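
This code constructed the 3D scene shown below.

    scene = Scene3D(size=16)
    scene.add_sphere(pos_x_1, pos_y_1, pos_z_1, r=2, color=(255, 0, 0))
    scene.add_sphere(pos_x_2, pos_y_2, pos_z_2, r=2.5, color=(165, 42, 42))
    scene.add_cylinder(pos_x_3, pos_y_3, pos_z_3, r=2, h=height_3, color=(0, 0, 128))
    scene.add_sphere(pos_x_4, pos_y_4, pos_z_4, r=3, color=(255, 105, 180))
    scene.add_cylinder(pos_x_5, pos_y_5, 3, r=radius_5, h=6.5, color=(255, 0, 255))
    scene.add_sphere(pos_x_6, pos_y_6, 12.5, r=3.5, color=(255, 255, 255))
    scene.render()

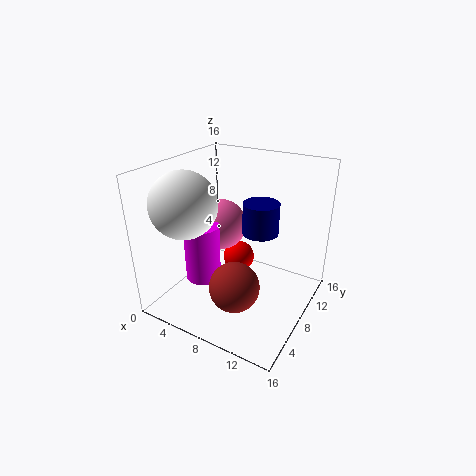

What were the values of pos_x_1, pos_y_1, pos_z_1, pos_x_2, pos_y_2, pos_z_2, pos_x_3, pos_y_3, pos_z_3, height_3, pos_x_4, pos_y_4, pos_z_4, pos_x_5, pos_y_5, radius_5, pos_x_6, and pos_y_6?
pos_x_1 = 5.5
pos_y_1 = 12.5
pos_z_1 = 2.5
pos_x_2 = 10.5
pos_y_2 = 3
pos_z_2 = 5.5
pos_x_3 = 10
pos_y_3 = 9.5
pos_z_3 = 8.5
height_3 = 3.5
pos_x_4 = 4.5
pos_y_4 = 10
pos_z_4 = 8
pos_x_5 = 4.5
pos_y_5 = 6
radius_5 = 2
pos_x_6 = 4
pos_y_6 = 4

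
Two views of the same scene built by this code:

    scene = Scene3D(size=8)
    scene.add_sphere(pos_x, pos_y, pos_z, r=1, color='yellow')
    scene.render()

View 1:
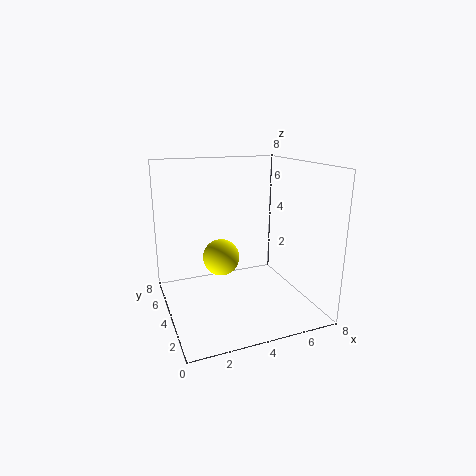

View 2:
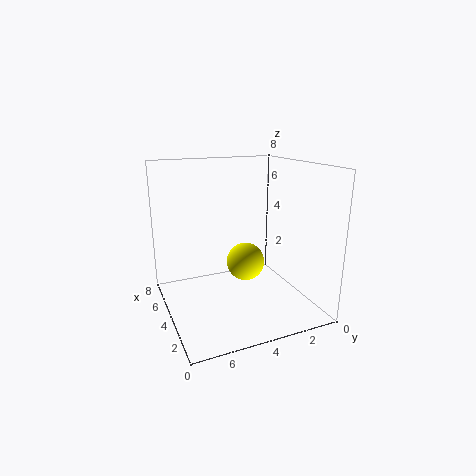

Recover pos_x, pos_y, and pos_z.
pos_x = 3; pos_y = 4; pos_z = 3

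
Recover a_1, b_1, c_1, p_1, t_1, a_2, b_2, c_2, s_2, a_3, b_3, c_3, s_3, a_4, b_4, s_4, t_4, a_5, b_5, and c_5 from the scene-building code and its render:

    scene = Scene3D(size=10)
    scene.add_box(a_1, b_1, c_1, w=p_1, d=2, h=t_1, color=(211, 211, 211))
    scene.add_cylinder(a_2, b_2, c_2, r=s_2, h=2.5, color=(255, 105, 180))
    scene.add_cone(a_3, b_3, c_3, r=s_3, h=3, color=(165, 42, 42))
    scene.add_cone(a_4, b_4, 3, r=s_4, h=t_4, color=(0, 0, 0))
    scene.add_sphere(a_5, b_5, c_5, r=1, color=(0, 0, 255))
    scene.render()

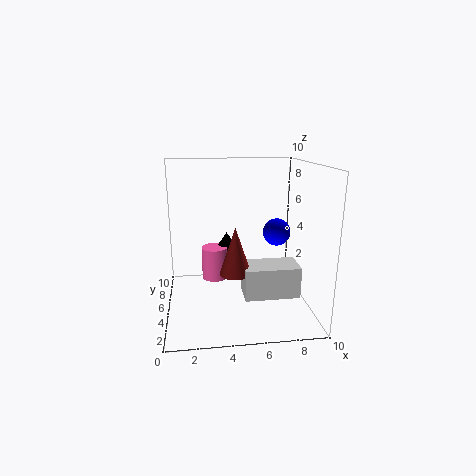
a_1 = 5
b_1 = 1.5
c_1 = 2
p_1 = 3.5
t_1 = 2
a_2 = 3.5
b_2 = 7.5
c_2 = 1
s_2 = 1
a_3 = 4.5
b_3 = 2.5
c_3 = 3.5
s_3 = 1
a_4 = 4.5
b_4 = 8
s_4 = 1
t_4 = 1.5
a_5 = 8
b_5 = 6
c_5 = 5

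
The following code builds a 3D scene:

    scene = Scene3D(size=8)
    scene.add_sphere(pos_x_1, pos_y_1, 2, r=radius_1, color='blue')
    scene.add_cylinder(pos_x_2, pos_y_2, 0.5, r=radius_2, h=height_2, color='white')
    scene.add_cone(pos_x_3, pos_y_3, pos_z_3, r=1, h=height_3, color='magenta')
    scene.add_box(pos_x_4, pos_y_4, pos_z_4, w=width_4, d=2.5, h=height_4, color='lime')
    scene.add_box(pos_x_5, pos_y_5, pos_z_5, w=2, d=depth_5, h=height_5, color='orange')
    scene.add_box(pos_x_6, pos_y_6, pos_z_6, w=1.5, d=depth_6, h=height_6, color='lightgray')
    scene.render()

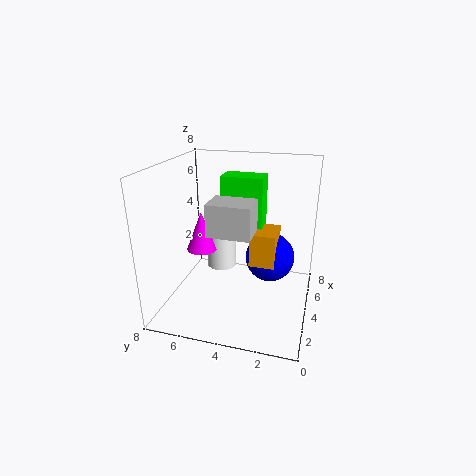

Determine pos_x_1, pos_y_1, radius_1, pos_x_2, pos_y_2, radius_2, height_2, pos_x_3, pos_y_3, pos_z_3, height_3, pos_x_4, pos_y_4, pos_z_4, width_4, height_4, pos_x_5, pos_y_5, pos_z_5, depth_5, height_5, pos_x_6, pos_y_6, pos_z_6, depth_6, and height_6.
pos_x_1 = 6
pos_y_1 = 2.5
radius_1 = 1.5
pos_x_2 = 7
pos_y_2 = 6
radius_2 = 1
height_2 = 2.5
pos_x_3 = 6
pos_y_3 = 7
pos_z_3 = 2
height_3 = 2.5
pos_x_4 = 5.5
pos_y_4 = 3
pos_z_4 = 3.5
width_4 = 1.5
height_4 = 3.5
pos_x_5 = 4.5
pos_y_5 = 2
pos_z_5 = 2
depth_5 = 1.5
height_5 = 2
pos_x_6 = 0.5
pos_y_6 = 2.5
pos_z_6 = 5.5
depth_6 = 2
height_6 = 1.5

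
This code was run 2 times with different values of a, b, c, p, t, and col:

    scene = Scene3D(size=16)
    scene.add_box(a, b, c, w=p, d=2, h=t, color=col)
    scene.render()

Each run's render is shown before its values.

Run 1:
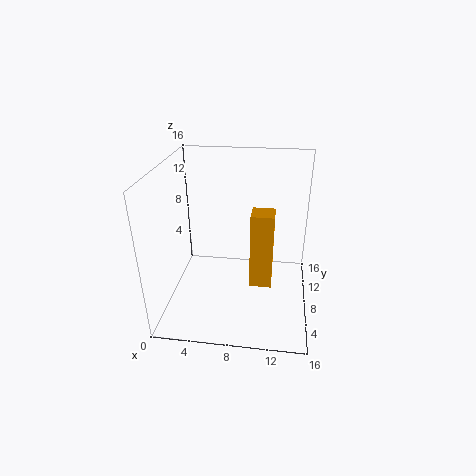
a = 10
b = 1
c = 7
p = 2
t = 7
col = 'orange'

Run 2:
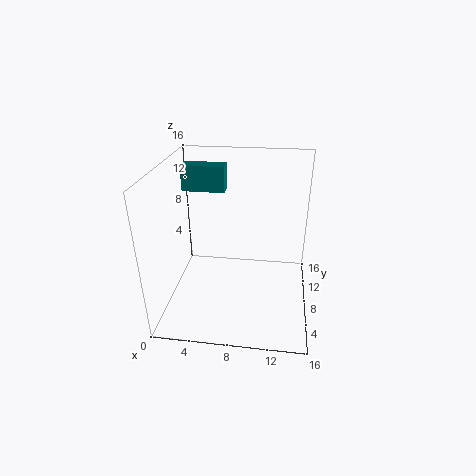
a = 1
b = 11
c = 12
p = 5
t = 3
col = 'teal'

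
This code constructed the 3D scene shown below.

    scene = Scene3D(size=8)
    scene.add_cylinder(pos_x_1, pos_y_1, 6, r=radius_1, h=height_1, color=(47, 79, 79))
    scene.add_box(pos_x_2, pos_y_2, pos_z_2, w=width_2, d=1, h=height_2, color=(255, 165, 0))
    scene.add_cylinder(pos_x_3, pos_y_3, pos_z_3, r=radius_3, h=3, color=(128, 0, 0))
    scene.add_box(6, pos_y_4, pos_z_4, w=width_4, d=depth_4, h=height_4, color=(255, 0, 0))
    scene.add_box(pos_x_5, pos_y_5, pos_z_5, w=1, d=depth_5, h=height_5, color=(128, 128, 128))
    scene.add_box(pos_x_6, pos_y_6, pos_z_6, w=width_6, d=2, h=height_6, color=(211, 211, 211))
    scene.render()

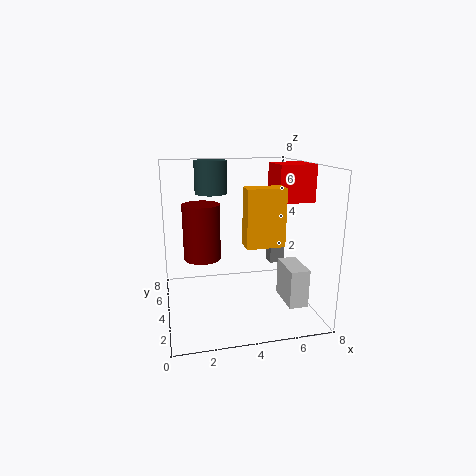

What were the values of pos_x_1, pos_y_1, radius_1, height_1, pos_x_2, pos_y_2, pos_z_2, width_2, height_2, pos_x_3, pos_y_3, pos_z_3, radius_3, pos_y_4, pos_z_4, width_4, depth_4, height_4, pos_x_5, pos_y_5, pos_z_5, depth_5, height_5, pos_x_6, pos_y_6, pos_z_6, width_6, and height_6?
pos_x_1 = 3
pos_y_1 = 7
radius_1 = 1
height_1 = 2
pos_x_2 = 4
pos_y_2 = 2
pos_z_2 = 4
width_2 = 2
height_2 = 3
pos_x_3 = 2
pos_y_3 = 4
pos_z_3 = 3
radius_3 = 1
pos_y_4 = 3
pos_z_4 = 6
width_4 = 2
depth_4 = 2
height_4 = 2
pos_x_5 = 7
pos_y_5 = 7
pos_z_5 = 1
depth_5 = 1
height_5 = 2
pos_x_6 = 6
pos_y_6 = 1
pos_z_6 = 1
width_6 = 1
height_6 = 2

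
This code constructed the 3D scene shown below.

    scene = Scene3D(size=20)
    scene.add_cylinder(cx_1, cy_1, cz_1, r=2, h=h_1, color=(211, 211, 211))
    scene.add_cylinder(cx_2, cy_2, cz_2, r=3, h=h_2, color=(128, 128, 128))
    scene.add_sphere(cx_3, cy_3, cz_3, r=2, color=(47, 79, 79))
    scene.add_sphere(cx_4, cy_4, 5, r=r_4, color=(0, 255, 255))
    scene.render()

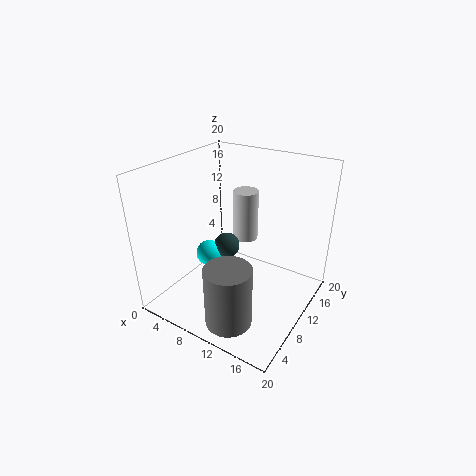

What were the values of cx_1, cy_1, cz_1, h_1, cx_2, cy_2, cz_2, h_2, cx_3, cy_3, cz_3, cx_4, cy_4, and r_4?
cx_1 = 7; cy_1 = 17; cz_1 = 6; h_1 = 8; cx_2 = 13; cy_2 = 3; cz_2 = 2; h_2 = 8; cx_3 = 6; cy_3 = 13; cz_3 = 6; cx_4 = 4; cy_4 = 11; r_4 = 2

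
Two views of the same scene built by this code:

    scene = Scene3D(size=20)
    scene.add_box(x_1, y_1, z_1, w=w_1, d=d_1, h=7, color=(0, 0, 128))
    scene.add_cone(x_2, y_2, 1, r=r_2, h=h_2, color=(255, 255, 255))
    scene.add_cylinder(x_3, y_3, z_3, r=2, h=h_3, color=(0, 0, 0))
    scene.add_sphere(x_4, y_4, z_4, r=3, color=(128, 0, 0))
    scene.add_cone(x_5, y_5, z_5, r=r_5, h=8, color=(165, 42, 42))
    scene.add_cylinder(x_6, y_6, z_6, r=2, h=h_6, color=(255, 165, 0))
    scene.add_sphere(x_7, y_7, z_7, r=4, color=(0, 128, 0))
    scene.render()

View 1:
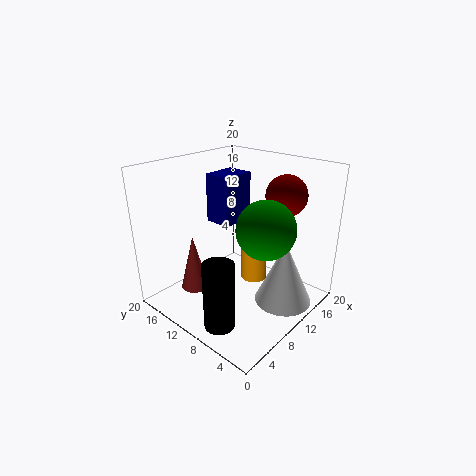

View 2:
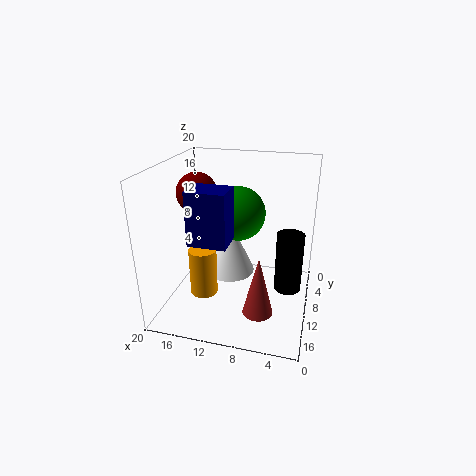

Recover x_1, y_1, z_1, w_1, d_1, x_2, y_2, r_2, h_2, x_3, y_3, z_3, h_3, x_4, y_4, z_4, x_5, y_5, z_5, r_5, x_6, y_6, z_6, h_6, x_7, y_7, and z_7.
x_1 = 10; y_1 = 12; z_1 = 11; w_1 = 5; d_1 = 4; x_2 = 13; y_2 = 4; r_2 = 4; h_2 = 9; x_3 = 3; y_3 = 7; z_3 = 1; h_3 = 9; x_4 = 17; y_4 = 7; z_4 = 15; x_5 = 6; y_5 = 15; z_5 = 2; r_5 = 2; x_6 = 15; y_6 = 11; z_6 = 1; h_6 = 7; x_7 = 11; y_7 = 6; z_7 = 12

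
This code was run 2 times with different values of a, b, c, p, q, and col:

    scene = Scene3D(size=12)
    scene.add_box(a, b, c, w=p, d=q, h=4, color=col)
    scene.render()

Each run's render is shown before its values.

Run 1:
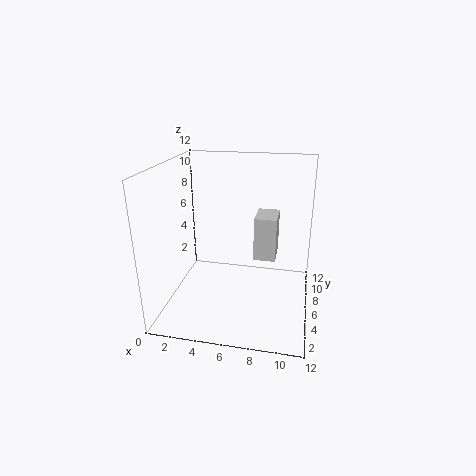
a = 7; b = 8; c = 3; p = 2; q = 3; col = 'lightgray'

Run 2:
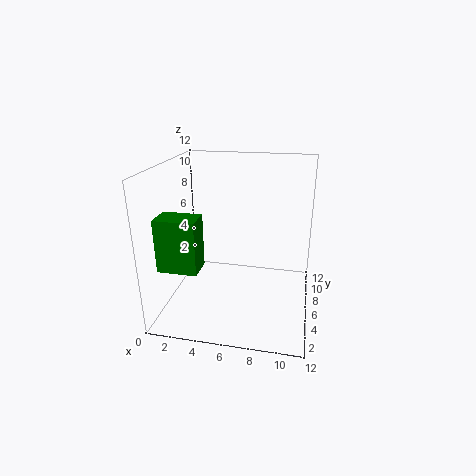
a = 1; b = 1; c = 5; p = 3; q = 2; col = 'green'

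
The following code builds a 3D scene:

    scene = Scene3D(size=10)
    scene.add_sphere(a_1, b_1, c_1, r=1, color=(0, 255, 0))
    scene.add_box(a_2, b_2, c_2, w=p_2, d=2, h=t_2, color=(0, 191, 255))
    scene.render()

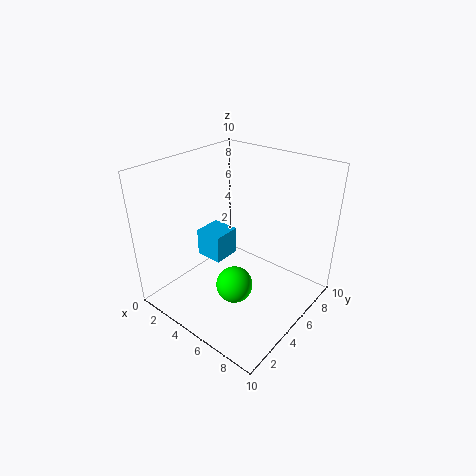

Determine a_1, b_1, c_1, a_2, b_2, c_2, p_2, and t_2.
a_1 = 8, b_1 = 1, c_1 = 5, a_2 = 2, b_2 = 4, c_2 = 3, p_2 = 2, t_2 = 2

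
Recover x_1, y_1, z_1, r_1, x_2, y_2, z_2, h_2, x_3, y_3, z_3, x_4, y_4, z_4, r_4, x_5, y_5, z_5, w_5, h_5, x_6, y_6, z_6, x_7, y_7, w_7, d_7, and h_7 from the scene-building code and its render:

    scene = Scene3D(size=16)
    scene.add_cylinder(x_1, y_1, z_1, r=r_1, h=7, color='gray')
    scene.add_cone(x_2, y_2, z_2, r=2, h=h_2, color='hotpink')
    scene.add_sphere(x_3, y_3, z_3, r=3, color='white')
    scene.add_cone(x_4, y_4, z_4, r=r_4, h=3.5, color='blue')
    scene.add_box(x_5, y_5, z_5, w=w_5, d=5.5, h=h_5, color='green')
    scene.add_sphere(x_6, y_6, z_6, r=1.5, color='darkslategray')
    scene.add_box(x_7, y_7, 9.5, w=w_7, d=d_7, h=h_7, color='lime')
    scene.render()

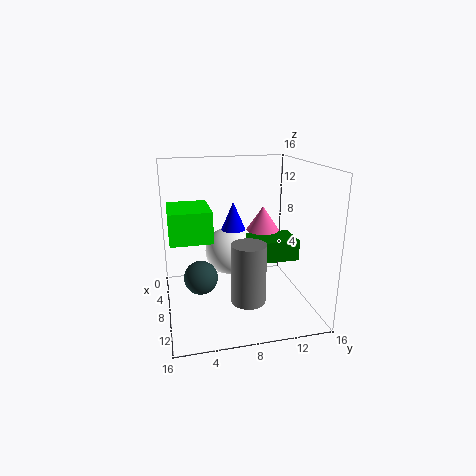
x_1 = 9; y_1 = 9; z_1 = 0.5; r_1 = 2; x_2 = 4.5; y_2 = 12; z_2 = 7.5; h_2 = 3; x_3 = 3; y_3 = 8; z_3 = 4.5; x_4 = 3.5; y_4 = 8.5; z_4 = 7.5; r_4 = 1.5; x_5 = 4; y_5 = 10; z_5 = 4.5; w_5 = 4; h_5 = 2.5; x_6 = 14.5; y_6 = 3; z_6 = 7; x_7 = 8; y_7 = 0.5; w_7 = 5; d_7 = 4; h_7 = 3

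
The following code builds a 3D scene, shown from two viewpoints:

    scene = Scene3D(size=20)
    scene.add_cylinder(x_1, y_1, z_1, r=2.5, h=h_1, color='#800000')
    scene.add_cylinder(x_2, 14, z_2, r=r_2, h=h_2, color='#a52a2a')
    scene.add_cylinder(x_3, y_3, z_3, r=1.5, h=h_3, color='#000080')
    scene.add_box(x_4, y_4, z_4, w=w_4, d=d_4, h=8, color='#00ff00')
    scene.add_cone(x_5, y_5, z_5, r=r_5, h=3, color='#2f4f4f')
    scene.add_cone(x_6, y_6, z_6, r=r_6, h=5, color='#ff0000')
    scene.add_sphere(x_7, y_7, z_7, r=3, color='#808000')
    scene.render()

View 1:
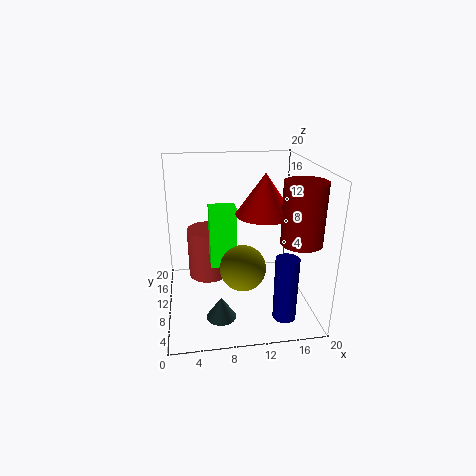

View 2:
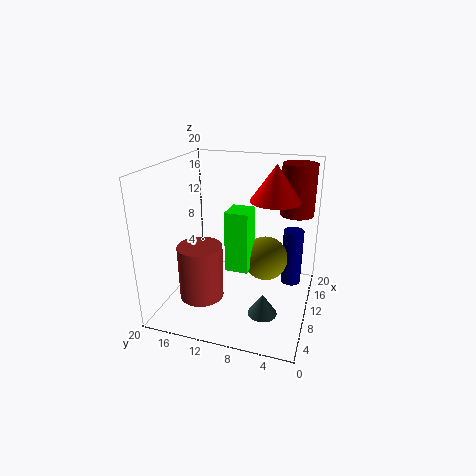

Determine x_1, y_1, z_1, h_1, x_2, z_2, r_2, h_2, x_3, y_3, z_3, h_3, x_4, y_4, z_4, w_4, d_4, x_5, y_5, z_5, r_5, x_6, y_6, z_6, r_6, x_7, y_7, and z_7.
x_1 = 16.5; y_1 = 3; z_1 = 12; h_1 = 7.5; x_2 = 6; z_2 = 2.5; r_2 = 3; h_2 = 7.5; x_3 = 15; y_3 = 3; z_3 = 1.5; h_3 = 8.5; x_4 = 6; y_4 = 7.5; z_4 = 7; w_4 = 3.5; d_4 = 3; x_5 = 7; y_5 = 5.5; z_5 = 0.5; r_5 = 2; x_6 = 12.5; y_6 = 5.5; z_6 = 15; r_6 = 3.5; x_7 = 10; y_7 = 6; z_7 = 7.5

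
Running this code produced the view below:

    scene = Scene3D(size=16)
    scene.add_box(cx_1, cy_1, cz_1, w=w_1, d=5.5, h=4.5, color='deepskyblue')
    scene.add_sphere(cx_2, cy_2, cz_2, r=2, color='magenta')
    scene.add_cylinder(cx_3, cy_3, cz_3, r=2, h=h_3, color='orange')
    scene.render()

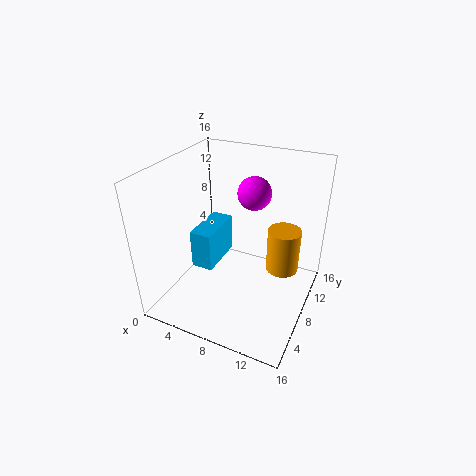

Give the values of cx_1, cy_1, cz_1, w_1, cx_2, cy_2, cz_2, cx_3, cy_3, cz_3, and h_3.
cx_1 = 3, cy_1 = 6, cz_1 = 4, w_1 = 2.5, cx_2 = 8, cy_2 = 12.5, cz_2 = 11.5, cx_3 = 12, cy_3 = 12.5, cz_3 = 2, h_3 = 5.5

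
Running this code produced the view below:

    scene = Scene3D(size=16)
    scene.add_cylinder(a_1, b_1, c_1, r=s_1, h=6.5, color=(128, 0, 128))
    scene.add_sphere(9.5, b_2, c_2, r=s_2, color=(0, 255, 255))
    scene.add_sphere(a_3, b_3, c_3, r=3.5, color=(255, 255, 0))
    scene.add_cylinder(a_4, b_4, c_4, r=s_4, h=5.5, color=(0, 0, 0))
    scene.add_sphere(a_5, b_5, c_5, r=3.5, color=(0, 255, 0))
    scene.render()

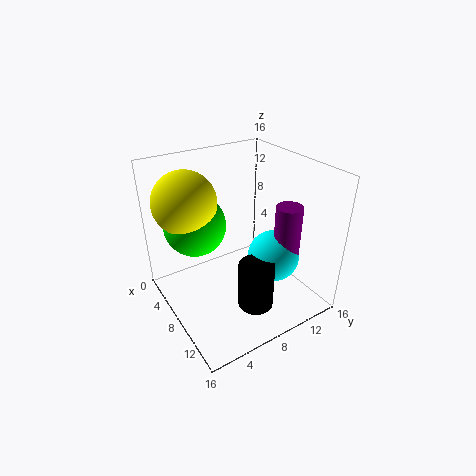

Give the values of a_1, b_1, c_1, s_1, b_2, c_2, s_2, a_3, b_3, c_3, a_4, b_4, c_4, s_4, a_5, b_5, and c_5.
a_1 = 10.5, b_1 = 13, c_1 = 5, s_1 = 1.5, b_2 = 12, c_2 = 5, s_2 = 3, a_3 = 4.5, b_3 = 3.5, c_3 = 12, a_4 = 11, b_4 = 8.5, c_4 = 0.5, s_4 = 2, a_5 = 4.5, b_5 = 4.5, c_5 = 9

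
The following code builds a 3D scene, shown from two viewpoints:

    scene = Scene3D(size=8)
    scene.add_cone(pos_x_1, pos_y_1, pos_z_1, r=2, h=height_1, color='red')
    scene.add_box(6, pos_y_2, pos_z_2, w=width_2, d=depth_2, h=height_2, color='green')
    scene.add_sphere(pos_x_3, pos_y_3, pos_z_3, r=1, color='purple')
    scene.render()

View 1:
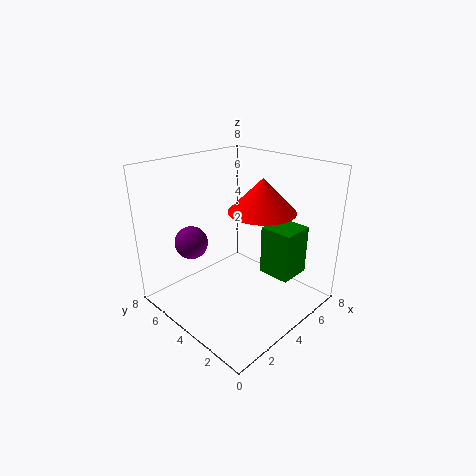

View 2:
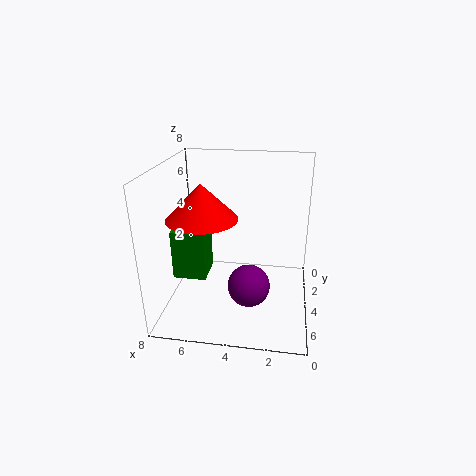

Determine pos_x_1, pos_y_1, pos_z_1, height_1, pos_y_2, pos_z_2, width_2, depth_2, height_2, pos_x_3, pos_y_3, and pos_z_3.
pos_x_1 = 6; pos_y_1 = 4; pos_z_1 = 5; height_1 = 2; pos_y_2 = 2; pos_z_2 = 1; width_2 = 2; depth_2 = 2; height_2 = 3; pos_x_3 = 3; pos_y_3 = 7; pos_z_3 = 3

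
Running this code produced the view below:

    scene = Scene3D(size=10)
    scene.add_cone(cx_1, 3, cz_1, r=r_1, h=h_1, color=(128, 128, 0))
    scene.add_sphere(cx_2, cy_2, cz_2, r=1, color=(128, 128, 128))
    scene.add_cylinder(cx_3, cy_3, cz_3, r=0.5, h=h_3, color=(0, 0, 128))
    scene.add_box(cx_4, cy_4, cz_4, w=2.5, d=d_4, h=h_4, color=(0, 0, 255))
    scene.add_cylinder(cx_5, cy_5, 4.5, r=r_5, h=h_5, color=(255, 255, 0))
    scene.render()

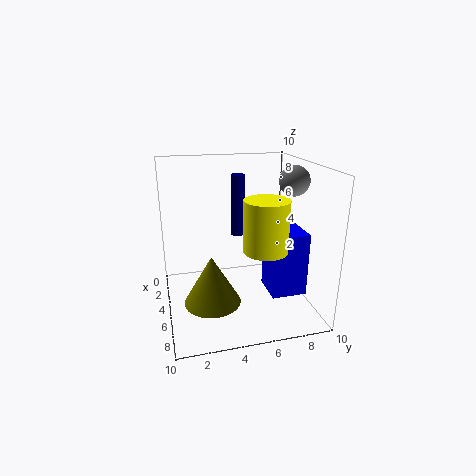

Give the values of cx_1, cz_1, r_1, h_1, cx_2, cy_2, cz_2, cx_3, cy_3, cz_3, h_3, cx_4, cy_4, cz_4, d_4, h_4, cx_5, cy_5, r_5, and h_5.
cx_1 = 5.5; cz_1 = 0.5; r_1 = 2; h_1 = 3.5; cx_2 = 6; cy_2 = 8.5; cz_2 = 9; cx_3 = 3; cy_3 = 5.5; cz_3 = 4.5; h_3 = 4.5; cx_4 = 4.5; cy_4 = 7; cz_4 = 1; d_4 = 2.5; h_4 = 4.5; cx_5 = 6.5; cy_5 = 6.5; r_5 = 1.5; h_5 = 3.5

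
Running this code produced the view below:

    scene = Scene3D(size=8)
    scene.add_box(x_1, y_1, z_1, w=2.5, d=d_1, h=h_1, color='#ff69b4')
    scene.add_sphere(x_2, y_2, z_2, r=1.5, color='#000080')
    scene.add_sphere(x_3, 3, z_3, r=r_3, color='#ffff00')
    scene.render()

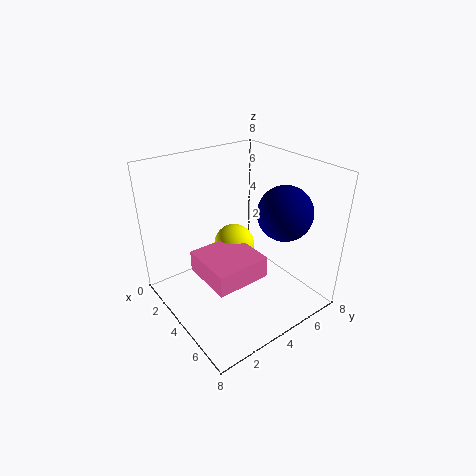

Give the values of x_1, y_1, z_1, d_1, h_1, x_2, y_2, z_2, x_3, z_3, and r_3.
x_1 = 5
y_1 = 0.5
z_1 = 4
d_1 = 2.5
h_1 = 1
x_2 = 5.5
y_2 = 6
z_2 = 5.5
x_3 = 5
z_3 = 4.5
r_3 = 1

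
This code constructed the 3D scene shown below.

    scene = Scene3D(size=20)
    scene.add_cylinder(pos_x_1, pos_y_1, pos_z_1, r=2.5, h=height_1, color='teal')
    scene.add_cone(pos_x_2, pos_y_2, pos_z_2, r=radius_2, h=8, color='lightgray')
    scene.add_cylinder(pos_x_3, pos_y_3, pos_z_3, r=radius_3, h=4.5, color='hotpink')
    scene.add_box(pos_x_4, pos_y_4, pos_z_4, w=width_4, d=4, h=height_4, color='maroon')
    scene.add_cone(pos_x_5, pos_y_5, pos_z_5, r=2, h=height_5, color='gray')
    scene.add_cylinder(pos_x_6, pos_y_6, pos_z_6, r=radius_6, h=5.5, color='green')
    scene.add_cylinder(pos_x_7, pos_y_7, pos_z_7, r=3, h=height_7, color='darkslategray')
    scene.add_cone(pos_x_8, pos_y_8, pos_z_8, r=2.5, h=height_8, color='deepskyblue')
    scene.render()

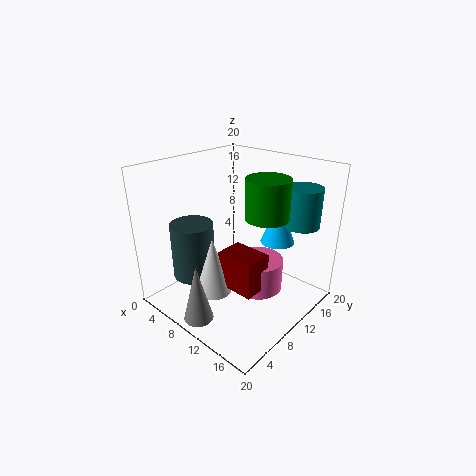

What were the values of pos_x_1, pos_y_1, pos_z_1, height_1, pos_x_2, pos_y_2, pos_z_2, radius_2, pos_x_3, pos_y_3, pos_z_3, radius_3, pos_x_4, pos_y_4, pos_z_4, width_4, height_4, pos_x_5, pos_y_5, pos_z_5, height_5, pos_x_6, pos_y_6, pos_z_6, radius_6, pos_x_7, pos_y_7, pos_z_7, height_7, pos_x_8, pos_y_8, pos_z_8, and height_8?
pos_x_1 = 16
pos_y_1 = 16.5
pos_z_1 = 11.5
height_1 = 5.5
pos_x_2 = 9
pos_y_2 = 6
pos_z_2 = 3
radius_2 = 2.5
pos_x_3 = 12.5
pos_y_3 = 11.5
pos_z_3 = 2.5
radius_3 = 3.5
pos_x_4 = 9.5
pos_y_4 = 6.5
pos_z_4 = 4
width_4 = 5.5
height_4 = 5
pos_x_5 = 9.5
pos_y_5 = 2.5
pos_z_5 = 0.5
height_5 = 8
pos_x_6 = 13
pos_y_6 = 12.5
pos_z_6 = 13
radius_6 = 3
pos_x_7 = 5
pos_y_7 = 6
pos_z_7 = 4
height_7 = 8
pos_x_8 = 12.5
pos_y_8 = 16
pos_z_8 = 8
height_8 = 6.5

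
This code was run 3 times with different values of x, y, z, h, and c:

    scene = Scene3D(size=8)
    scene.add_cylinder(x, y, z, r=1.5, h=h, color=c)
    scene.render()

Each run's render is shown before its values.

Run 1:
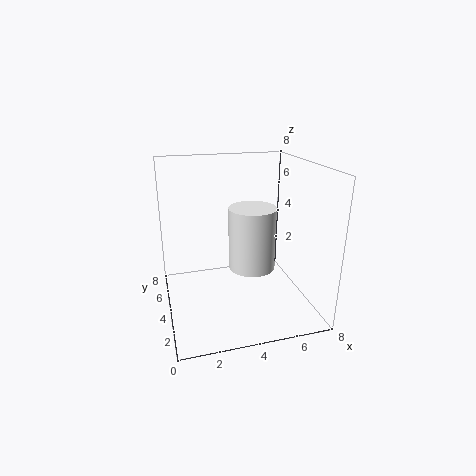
x = 5.5
y = 6
z = 1
h = 4
c = 'white'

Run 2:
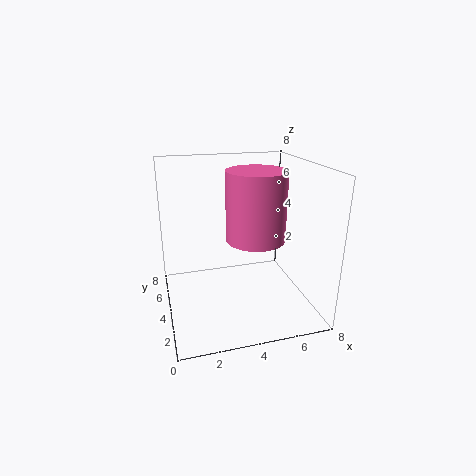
x = 4.5
y = 2.5
z = 4.5
h = 3.5
c = 'hotpink'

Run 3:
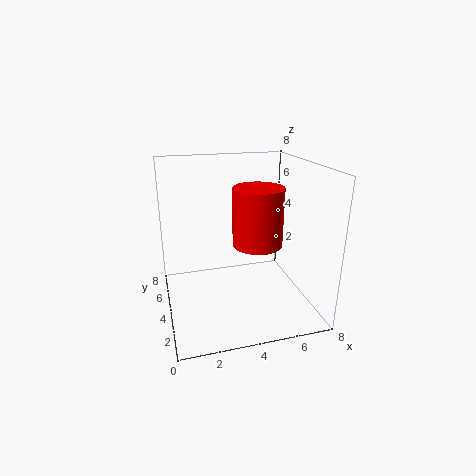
x = 5.5
y = 5
z = 3
h = 3.5
c = 'red'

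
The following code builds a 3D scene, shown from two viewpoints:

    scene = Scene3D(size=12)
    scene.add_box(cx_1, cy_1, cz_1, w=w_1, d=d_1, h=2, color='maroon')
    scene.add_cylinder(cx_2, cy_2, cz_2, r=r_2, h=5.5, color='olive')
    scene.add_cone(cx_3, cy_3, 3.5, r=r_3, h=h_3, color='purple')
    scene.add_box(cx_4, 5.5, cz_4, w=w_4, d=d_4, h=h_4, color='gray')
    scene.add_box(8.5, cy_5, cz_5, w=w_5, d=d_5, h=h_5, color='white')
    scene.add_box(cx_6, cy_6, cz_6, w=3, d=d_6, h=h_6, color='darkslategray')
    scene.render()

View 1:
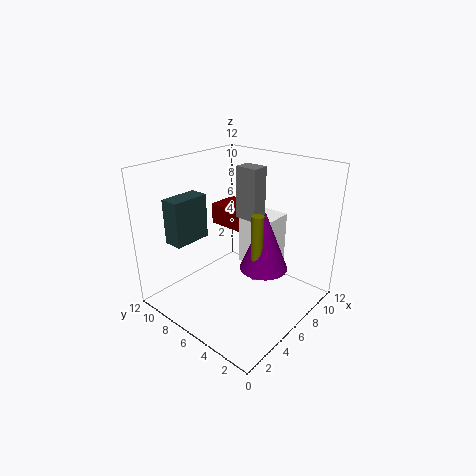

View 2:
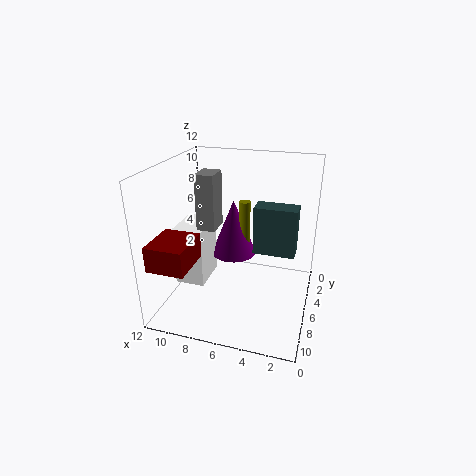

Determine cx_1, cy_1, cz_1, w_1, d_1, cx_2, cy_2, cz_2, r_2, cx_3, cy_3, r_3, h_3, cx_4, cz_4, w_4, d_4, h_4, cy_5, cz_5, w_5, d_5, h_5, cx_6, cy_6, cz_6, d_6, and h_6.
cx_1 = 8.5
cy_1 = 8
cz_1 = 5
w_1 = 3
d_1 = 3.5
cx_2 = 6
cy_2 = 4
cz_2 = 3
r_2 = 0.5
cx_3 = 7
cy_3 = 4
r_3 = 2
h_3 = 5
cx_4 = 7.5
cz_4 = 7
w_4 = 1.5
d_4 = 2
h_4 = 4.5
cy_5 = 4.5
cz_5 = 2
w_5 = 2.5
d_5 = 3.5
h_5 = 5
cx_6 = 1
cy_6 = 7.5
cz_6 = 6.5
d_6 = 1.5
h_6 = 3.5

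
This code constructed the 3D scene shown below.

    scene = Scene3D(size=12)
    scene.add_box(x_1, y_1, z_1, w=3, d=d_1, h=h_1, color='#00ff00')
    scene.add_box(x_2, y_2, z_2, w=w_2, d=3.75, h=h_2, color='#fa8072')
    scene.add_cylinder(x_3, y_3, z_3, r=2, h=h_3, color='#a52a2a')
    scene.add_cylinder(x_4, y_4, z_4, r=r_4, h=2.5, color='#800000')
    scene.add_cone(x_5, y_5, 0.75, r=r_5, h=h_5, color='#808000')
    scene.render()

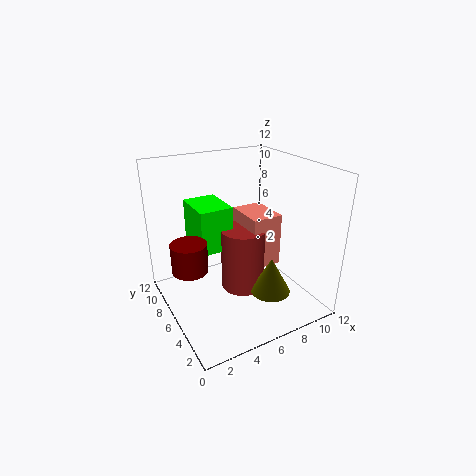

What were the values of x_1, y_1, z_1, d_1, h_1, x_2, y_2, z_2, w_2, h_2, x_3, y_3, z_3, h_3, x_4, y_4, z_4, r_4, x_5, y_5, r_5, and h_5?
x_1 = 3.5, y_1 = 7.75, z_1 = 4, d_1 = 4, h_1 = 4, x_2 = 7.5, y_2 = 5.75, z_2 = 2.5, w_2 = 2.75, h_2 = 4.75, x_3 = 7.25, y_3 = 7.25, z_3 = 0.25, h_3 = 5.75, x_4 = 2, y_4 = 7, z_4 = 3.5, r_4 = 1.5, x_5 = 8.5, y_5 = 4.5, r_5 = 1.75, h_5 = 3.25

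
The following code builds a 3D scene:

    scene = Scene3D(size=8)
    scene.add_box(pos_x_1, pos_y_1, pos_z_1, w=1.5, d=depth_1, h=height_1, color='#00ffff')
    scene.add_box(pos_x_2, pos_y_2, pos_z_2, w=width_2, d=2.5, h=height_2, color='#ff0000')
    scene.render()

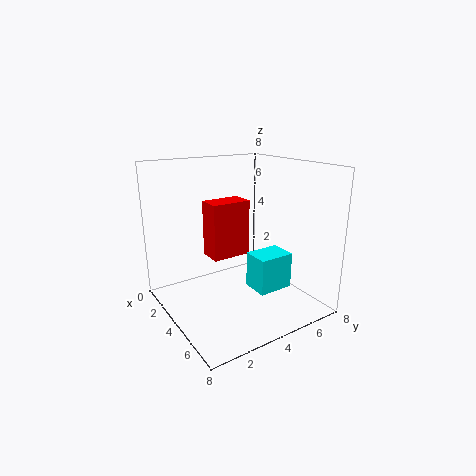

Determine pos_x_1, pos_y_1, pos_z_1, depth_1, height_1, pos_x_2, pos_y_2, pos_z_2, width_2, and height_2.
pos_x_1 = 4.5; pos_y_1 = 4.25; pos_z_1 = 1.25; depth_1 = 2; height_1 = 2; pos_x_2 = 0.75; pos_y_2 = 3.5; pos_z_2 = 2; width_2 = 1.5; height_2 = 3.5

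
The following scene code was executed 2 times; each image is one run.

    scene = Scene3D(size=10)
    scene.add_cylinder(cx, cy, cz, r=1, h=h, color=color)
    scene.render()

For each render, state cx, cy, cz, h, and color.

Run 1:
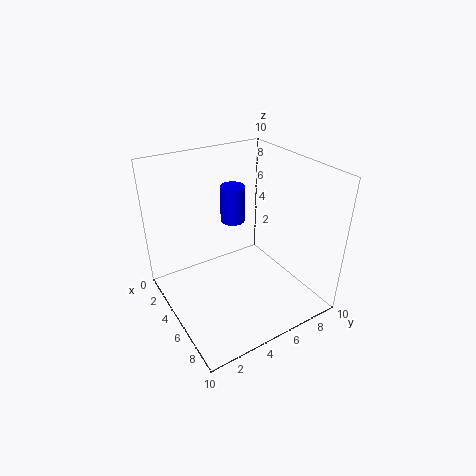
cx = 1; cy = 7; cz = 4; h = 3; color = 'blue'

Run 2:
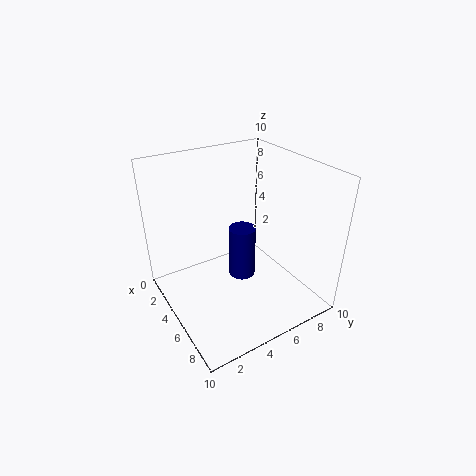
cx = 4; cy = 6; cz = 1; h = 4; color = 'navy'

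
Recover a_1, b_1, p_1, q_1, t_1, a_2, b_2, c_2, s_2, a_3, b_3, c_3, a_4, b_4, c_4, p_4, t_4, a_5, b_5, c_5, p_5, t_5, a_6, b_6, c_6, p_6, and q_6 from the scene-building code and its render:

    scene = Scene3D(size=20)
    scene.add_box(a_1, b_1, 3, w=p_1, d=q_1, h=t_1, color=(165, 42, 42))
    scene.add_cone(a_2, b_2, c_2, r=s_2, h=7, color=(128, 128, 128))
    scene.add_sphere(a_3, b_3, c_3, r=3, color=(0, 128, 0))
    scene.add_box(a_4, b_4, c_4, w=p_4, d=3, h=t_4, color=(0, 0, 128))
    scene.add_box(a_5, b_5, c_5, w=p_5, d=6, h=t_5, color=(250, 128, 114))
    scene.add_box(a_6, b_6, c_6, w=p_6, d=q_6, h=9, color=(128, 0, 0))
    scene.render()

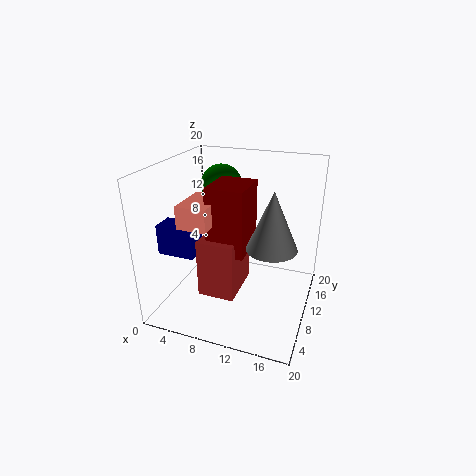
a_1 = 6, b_1 = 5, p_1 = 5, q_1 = 7, t_1 = 8, a_2 = 16, b_2 = 5, c_2 = 12, s_2 = 3, a_3 = 6, b_3 = 14, c_3 = 16, a_4 = 1, b_4 = 4, c_4 = 9, p_4 = 5, t_4 = 4, a_5 = 4, b_5 = 4, c_5 = 13, p_5 = 4, t_5 = 3, a_6 = 7, b_6 = 6, c_6 = 9, p_6 = 5, q_6 = 6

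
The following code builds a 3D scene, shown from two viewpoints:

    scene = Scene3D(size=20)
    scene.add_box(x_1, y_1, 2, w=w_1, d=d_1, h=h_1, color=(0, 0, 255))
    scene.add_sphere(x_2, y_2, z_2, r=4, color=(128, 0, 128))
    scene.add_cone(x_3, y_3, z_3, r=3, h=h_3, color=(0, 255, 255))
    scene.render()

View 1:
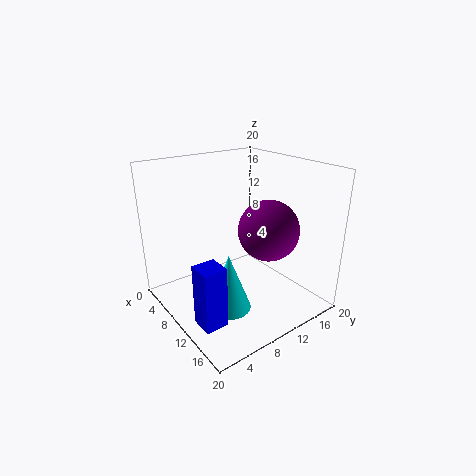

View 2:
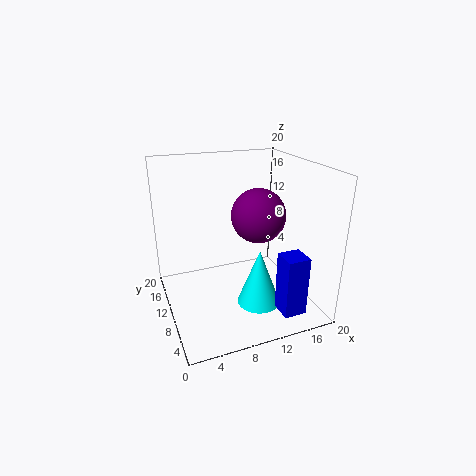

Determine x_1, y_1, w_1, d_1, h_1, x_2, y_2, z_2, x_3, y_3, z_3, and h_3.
x_1 = 13, y_1 = 1, w_1 = 3, d_1 = 3, h_1 = 8, x_2 = 14, y_2 = 12, z_2 = 12, x_3 = 12, y_3 = 7, z_3 = 1, h_3 = 8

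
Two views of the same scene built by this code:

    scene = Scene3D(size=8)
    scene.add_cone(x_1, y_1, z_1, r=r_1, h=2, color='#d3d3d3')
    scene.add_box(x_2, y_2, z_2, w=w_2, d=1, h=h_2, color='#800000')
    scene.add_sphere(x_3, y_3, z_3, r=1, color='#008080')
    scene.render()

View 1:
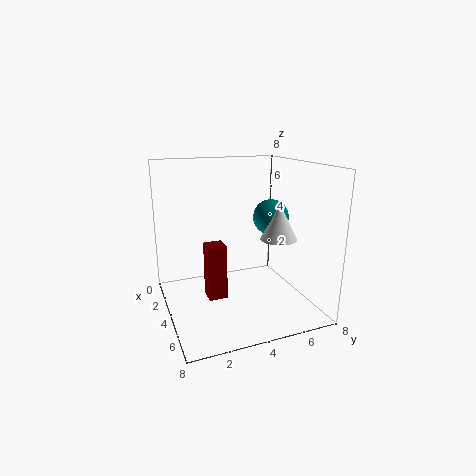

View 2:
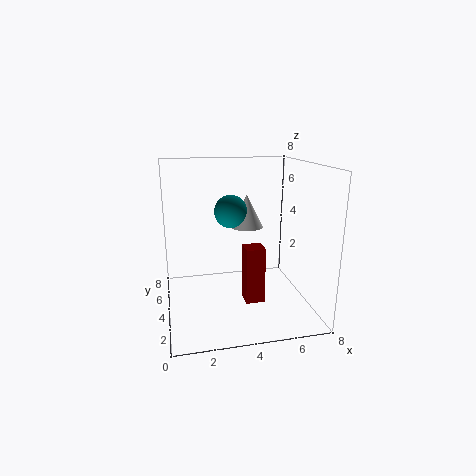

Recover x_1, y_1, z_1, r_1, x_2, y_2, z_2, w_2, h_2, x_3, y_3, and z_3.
x_1 = 5
y_1 = 6
z_1 = 4
r_1 = 1
x_2 = 4
y_2 = 2
z_2 = 1
w_2 = 1
h_2 = 3
x_3 = 4
y_3 = 6
z_3 = 5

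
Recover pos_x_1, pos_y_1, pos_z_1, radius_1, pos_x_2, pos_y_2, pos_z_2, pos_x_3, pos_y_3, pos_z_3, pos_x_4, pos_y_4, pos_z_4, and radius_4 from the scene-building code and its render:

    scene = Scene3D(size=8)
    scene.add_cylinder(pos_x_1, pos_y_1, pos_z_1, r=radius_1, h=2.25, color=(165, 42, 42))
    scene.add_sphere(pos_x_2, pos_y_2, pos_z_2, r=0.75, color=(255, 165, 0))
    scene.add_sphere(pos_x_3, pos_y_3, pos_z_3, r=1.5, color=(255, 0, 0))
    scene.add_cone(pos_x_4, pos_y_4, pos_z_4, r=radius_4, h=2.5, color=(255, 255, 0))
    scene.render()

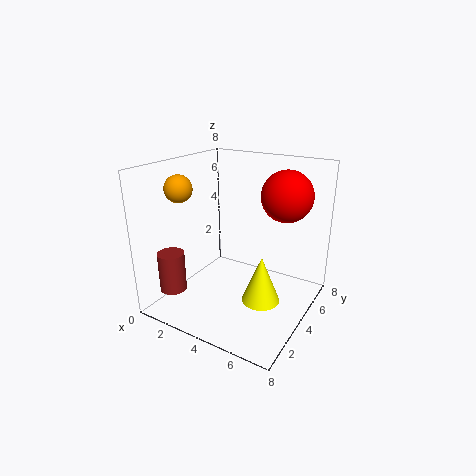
pos_x_1 = 1, pos_y_1 = 1.75, pos_z_1 = 1, radius_1 = 0.75, pos_x_2 = 1.25, pos_y_2 = 2.5, pos_z_2 = 6.75, pos_x_3 = 5.75, pos_y_3 = 6.5, pos_z_3 = 6, pos_x_4 = 6, pos_y_4 = 3, pos_z_4 = 1.25, radius_4 = 1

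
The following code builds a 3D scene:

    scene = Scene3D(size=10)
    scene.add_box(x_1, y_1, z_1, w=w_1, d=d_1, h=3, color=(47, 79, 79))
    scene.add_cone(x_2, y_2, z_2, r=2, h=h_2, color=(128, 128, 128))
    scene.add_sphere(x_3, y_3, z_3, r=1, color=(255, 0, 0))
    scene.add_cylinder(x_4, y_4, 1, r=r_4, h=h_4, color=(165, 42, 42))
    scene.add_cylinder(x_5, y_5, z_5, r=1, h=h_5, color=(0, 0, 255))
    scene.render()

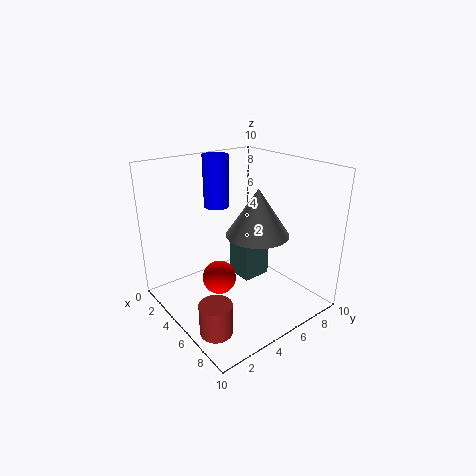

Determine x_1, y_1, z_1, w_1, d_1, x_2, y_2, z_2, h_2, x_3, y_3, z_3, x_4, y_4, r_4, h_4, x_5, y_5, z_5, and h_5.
x_1 = 4; y_1 = 5; z_1 = 2; w_1 = 2; d_1 = 2; x_2 = 7; y_2 = 5; z_2 = 6; h_2 = 3; x_3 = 7; y_3 = 2; z_3 = 4; x_4 = 8; y_4 = 1; r_4 = 1; h_4 = 2; x_5 = 1; y_5 = 6; z_5 = 6; h_5 = 4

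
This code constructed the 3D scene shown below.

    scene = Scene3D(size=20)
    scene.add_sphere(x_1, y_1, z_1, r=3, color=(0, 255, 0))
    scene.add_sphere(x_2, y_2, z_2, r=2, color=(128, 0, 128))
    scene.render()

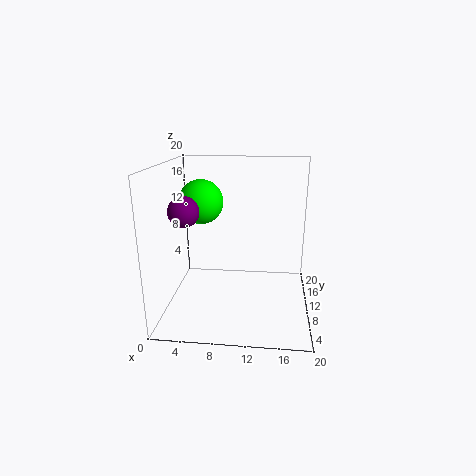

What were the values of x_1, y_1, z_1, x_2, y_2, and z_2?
x_1 = 5, y_1 = 10, z_1 = 15, x_2 = 3.5, y_2 = 6.5, z_2 = 14.5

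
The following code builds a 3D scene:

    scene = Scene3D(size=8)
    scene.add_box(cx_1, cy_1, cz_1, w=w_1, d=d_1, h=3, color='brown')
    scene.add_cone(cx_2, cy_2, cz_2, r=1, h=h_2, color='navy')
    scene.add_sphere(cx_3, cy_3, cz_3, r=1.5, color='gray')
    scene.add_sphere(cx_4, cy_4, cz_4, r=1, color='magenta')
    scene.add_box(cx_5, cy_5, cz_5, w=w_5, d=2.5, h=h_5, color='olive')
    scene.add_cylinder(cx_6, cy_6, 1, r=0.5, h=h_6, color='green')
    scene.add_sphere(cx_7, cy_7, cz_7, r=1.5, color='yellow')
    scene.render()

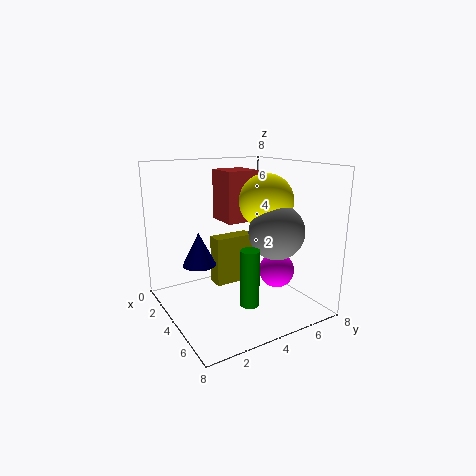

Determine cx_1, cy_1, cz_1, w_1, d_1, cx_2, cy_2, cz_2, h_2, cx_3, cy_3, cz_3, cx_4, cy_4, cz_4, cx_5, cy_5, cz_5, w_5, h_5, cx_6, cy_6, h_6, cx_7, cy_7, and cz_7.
cx_1 = 1
cy_1 = 4
cz_1 = 4.5
w_1 = 2
d_1 = 2
cx_2 = 2
cy_2 = 2.5
cz_2 = 2
h_2 = 2
cx_3 = 5.5
cy_3 = 5.5
cz_3 = 4.5
cx_4 = 5
cy_4 = 6
cz_4 = 2
cx_5 = 1.5
cy_5 = 3.5
cz_5 = 0.5
w_5 = 1
h_5 = 3
cx_6 = 6
cy_6 = 3.5
h_6 = 3
cx_7 = 4.5
cy_7 = 5.5
cz_7 = 6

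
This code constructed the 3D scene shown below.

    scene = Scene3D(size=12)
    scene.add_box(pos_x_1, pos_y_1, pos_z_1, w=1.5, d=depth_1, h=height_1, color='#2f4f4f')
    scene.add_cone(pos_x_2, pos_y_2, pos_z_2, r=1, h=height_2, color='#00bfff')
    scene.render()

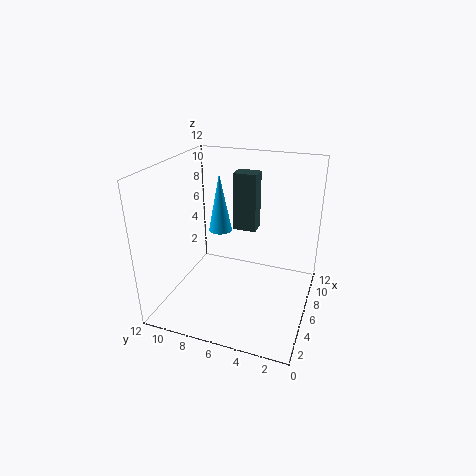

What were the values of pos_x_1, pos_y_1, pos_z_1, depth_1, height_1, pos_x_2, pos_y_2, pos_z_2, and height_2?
pos_x_1 = 7.5; pos_y_1 = 5; pos_z_1 = 6; depth_1 = 2; height_1 = 5; pos_x_2 = 7; pos_y_2 = 8; pos_z_2 = 6; height_2 = 5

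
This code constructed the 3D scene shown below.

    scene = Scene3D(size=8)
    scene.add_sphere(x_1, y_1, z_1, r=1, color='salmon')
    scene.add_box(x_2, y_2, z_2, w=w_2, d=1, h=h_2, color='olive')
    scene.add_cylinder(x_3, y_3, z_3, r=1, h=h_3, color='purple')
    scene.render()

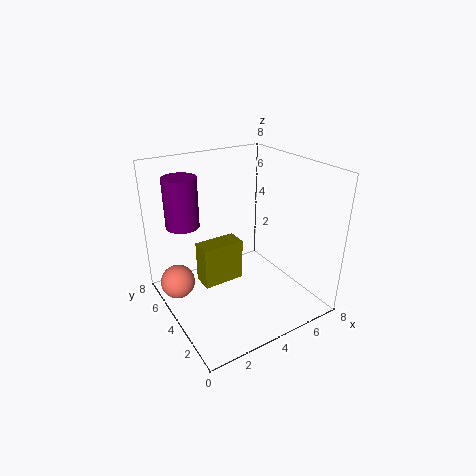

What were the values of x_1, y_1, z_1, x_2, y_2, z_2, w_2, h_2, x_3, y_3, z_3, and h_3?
x_1 = 1; y_1 = 6; z_1 = 1; x_2 = 1; y_2 = 2; z_2 = 3; w_2 = 2; h_2 = 2; x_3 = 2; y_3 = 7; z_3 = 4; h_3 = 3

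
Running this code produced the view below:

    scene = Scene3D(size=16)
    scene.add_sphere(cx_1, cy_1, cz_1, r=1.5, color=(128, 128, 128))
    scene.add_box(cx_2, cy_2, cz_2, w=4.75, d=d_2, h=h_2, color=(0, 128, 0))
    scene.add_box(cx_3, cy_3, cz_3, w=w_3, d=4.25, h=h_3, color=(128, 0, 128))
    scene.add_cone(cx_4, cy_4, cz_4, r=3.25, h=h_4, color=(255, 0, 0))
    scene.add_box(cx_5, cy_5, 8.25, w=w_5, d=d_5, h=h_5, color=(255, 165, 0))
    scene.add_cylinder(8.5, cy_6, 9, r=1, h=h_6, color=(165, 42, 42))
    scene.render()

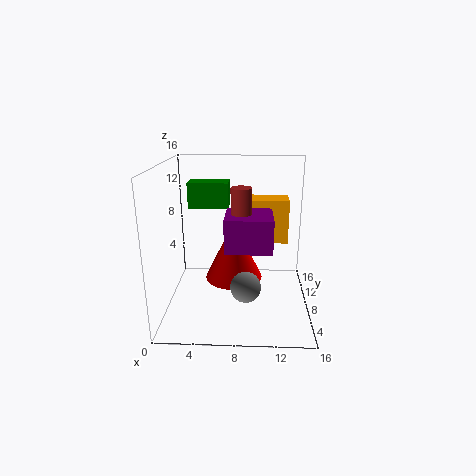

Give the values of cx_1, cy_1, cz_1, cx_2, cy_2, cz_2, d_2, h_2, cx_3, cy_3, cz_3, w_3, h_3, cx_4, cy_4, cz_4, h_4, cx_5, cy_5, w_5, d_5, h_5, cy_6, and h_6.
cx_1 = 9
cy_1 = 2.5
cz_1 = 5
cx_2 = 2
cy_2 = 10.75
cz_2 = 10.5
d_2 = 2.75
h_2 = 3
cx_3 = 7
cy_3 = 1.75
cz_3 = 8.75
w_3 = 4.5
h_3 = 3.25
cx_4 = 7.5
cy_4 = 8.5
cz_4 = 3
h_4 = 6.75
cx_5 = 8.5
cy_5 = 6
w_5 = 4.75
d_5 = 2.75
h_5 = 4.5
cy_6 = 4
h_6 = 5.5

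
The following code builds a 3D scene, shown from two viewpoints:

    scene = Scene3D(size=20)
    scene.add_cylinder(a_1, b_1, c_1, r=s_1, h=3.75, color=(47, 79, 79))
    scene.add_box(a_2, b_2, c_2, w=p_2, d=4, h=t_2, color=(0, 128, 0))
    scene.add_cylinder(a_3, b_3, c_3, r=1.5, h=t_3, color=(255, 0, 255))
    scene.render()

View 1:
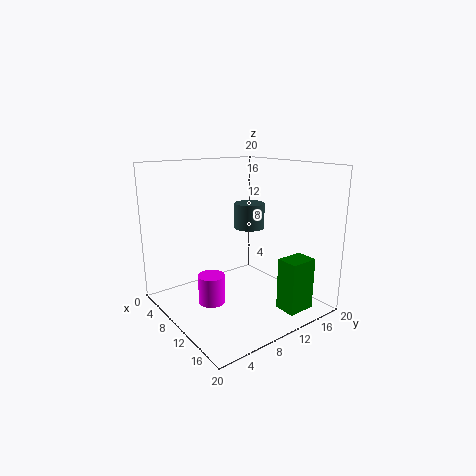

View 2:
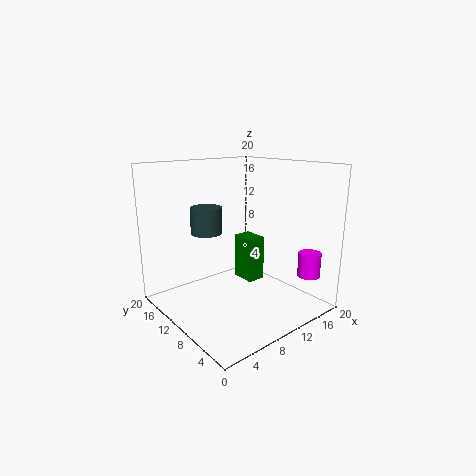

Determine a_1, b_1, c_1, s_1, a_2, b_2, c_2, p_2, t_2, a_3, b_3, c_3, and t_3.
a_1 = 7.5; b_1 = 14; c_1 = 10.25; s_1 = 2.25; a_2 = 15; b_2 = 13; c_2 = 0.5; p_2 = 3; t_2 = 7.25; a_3 = 15.75; b_3 = 2; c_3 = 5.5; t_3 = 3.25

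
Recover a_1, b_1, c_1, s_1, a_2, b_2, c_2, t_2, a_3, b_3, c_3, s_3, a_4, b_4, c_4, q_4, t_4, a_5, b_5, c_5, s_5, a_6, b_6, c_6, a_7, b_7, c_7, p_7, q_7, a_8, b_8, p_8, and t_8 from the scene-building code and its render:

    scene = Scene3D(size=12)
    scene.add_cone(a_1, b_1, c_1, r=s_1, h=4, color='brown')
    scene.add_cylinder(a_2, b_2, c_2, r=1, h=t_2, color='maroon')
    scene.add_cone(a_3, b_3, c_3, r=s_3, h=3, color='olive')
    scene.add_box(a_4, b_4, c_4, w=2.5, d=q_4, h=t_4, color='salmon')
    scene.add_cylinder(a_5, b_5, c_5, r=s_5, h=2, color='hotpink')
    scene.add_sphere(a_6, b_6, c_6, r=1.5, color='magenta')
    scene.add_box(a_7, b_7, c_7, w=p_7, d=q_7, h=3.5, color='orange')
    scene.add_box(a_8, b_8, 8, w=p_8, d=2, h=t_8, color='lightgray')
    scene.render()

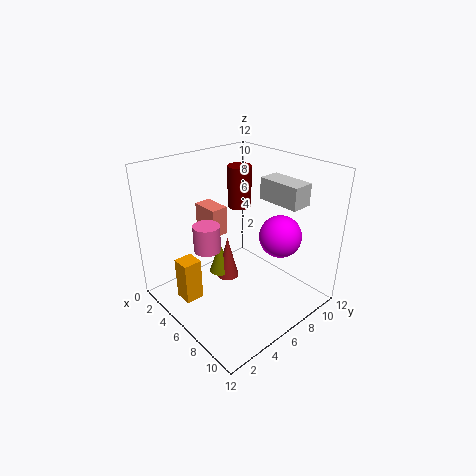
a_1 = 4, b_1 = 6.5, c_1 = 1, s_1 = 1, a_2 = 4.5, b_2 = 7.5, c_2 = 8, t_2 = 3.5, a_3 = 3.5, b_3 = 6, c_3 = 1.5, s_3 = 1, a_4 = 1.5, b_4 = 5, c_4 = 5.5, q_4 = 1.5, t_4 = 2.5, a_5 = 6.5, b_5 = 2.5, c_5 = 6.5, s_5 = 1, a_6 = 10.5, b_6 = 6, c_6 = 8, a_7 = 4, b_7 = 1, c_7 = 1.5, p_7 = 1.5, q_7 = 1.5, a_8 = 4.5, b_8 = 10, p_8 = 4, t_8 = 2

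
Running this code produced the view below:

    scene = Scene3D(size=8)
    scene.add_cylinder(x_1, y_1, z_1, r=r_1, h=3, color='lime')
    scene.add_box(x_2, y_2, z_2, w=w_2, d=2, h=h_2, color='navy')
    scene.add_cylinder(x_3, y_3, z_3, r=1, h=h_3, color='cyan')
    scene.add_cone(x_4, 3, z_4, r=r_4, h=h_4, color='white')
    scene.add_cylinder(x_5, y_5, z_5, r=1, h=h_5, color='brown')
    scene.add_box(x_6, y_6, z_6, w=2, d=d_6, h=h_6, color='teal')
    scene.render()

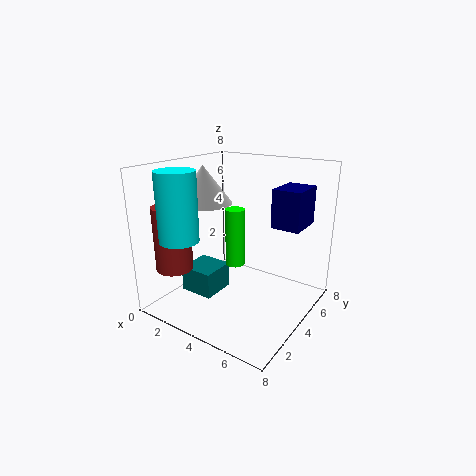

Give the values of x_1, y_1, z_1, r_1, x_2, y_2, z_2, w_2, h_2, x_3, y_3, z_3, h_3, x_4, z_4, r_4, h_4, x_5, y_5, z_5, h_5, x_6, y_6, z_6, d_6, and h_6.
x_1 = 4.5; y_1 = 3; z_1 = 3; r_1 = 0.5; x_2 = 6; y_2 = 4; z_2 = 5; w_2 = 1.5; h_2 = 2; x_3 = 2.5; y_3 = 1; z_3 = 4.5; h_3 = 3.5; x_4 = 2.5; z_4 = 6; r_4 = 1.5; h_4 = 2; x_5 = 1.5; y_5 = 1.5; z_5 = 2.5; h_5 = 3.5; x_6 = 1; y_6 = 2.5; z_6 = 0.5; d_6 = 2; h_6 = 1.5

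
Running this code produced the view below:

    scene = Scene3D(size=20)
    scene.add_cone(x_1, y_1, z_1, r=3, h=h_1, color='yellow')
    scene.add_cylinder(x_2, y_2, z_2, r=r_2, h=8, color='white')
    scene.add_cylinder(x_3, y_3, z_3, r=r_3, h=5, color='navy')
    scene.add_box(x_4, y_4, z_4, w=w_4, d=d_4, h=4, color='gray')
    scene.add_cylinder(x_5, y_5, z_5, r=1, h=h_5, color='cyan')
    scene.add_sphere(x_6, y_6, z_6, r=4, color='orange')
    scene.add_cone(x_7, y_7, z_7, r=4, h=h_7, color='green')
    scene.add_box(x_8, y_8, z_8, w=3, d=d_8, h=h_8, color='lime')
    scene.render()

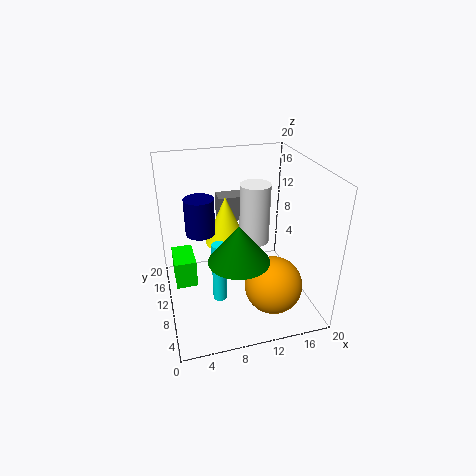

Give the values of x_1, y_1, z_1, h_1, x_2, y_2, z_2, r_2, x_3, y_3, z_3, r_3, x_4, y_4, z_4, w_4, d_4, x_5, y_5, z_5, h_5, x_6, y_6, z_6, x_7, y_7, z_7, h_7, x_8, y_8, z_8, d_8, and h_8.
x_1 = 9, y_1 = 13, z_1 = 8, h_1 = 7, x_2 = 12, y_2 = 9, z_2 = 10, r_2 = 2, x_3 = 5, y_3 = 11, z_3 = 11, r_3 = 2, x_4 = 9, y_4 = 17, z_4 = 9, w_4 = 4, d_4 = 3, x_5 = 7, y_5 = 9, z_5 = 1, h_5 = 9, x_6 = 14, y_6 = 6, z_6 = 4, x_7 = 9, y_7 = 6, z_7 = 9, h_7 = 5, x_8 = 1, y_8 = 10, z_8 = 3, d_8 = 5, h_8 = 4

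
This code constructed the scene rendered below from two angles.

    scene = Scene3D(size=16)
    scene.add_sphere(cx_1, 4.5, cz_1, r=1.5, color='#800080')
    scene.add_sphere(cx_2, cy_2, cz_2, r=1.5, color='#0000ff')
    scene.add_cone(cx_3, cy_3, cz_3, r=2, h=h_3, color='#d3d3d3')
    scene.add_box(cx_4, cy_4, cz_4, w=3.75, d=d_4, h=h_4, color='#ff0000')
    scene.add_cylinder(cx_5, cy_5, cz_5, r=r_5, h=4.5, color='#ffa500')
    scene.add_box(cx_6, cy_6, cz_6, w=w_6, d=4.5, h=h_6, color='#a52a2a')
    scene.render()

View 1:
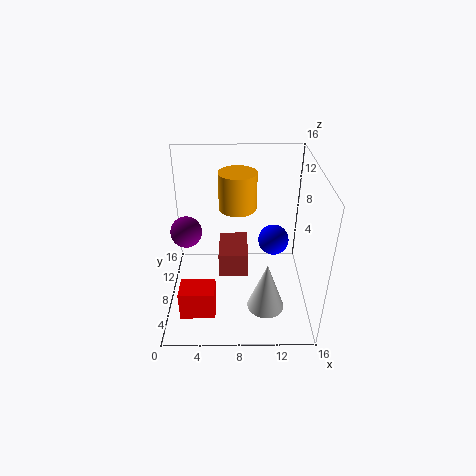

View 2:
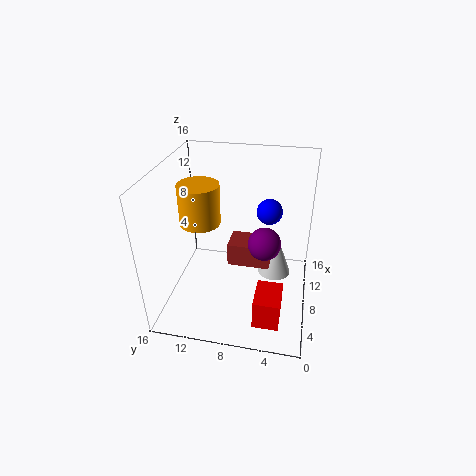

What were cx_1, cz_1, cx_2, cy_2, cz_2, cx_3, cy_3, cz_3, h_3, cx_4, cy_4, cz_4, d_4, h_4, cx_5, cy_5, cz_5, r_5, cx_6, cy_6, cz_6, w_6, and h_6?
cx_1 = 3, cz_1 = 11, cx_2 = 11.5, cy_2 = 5, cz_2 = 9.75, cx_3 = 11, cy_3 = 4, cz_3 = 1.75, h_3 = 5.5, cx_4 = 1.75, cy_4 = 2.5, cz_4 = 1.25, d_4 = 2.75, h_4 = 3.25, cx_5 = 8, cy_5 = 12.25, cz_5 = 9.5, r_5 = 2.25, cx_6 = 6, cy_6 = 4.25, cz_6 = 5.75, w_6 = 3, h_6 = 2.5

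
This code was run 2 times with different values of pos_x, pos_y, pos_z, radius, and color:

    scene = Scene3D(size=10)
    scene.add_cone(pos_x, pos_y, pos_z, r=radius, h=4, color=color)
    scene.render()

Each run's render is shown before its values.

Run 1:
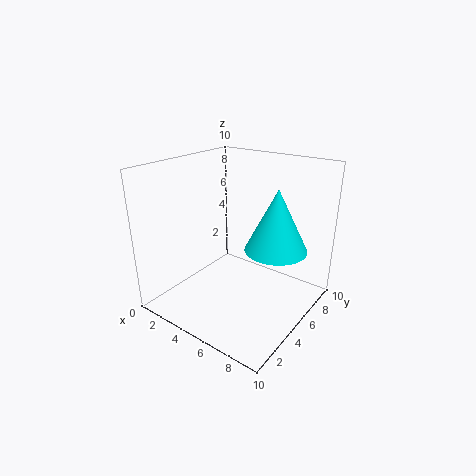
pos_x = 8
pos_y = 5
pos_z = 5
radius = 2
color = 'cyan'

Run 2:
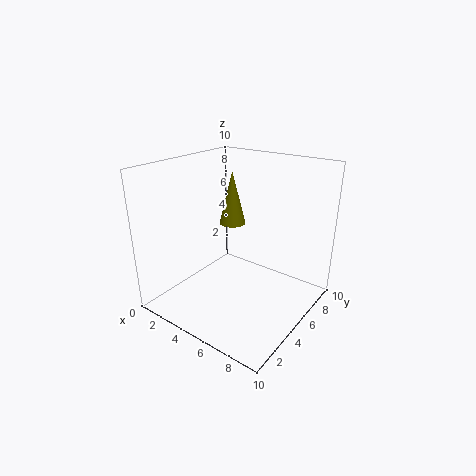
pos_x = 3
pos_y = 7
pos_z = 5
radius = 1
color = 'olive'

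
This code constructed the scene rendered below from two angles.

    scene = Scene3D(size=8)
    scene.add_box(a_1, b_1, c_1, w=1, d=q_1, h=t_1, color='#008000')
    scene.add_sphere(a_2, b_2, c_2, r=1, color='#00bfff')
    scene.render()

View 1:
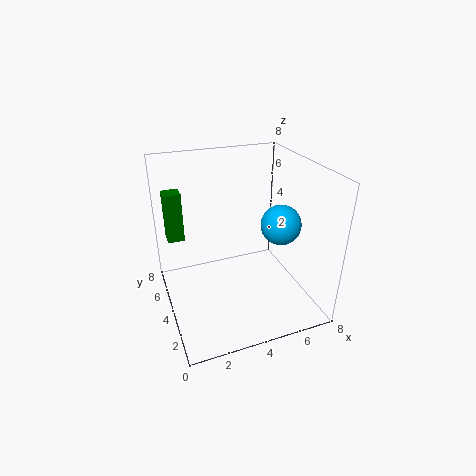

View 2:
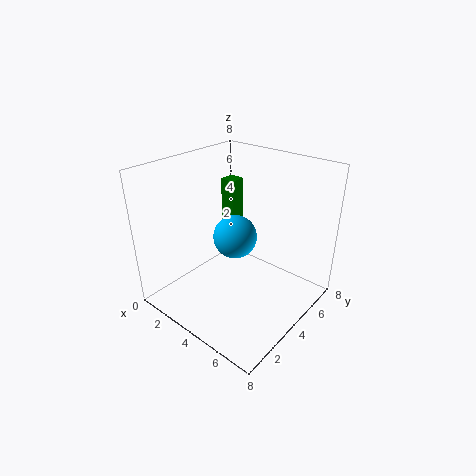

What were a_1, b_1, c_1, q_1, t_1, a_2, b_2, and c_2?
a_1 = 0.5, b_1 = 6.5, c_1 = 3, q_1 = 1, t_1 = 3, a_2 = 5.5, b_2 = 2, c_2 = 5.5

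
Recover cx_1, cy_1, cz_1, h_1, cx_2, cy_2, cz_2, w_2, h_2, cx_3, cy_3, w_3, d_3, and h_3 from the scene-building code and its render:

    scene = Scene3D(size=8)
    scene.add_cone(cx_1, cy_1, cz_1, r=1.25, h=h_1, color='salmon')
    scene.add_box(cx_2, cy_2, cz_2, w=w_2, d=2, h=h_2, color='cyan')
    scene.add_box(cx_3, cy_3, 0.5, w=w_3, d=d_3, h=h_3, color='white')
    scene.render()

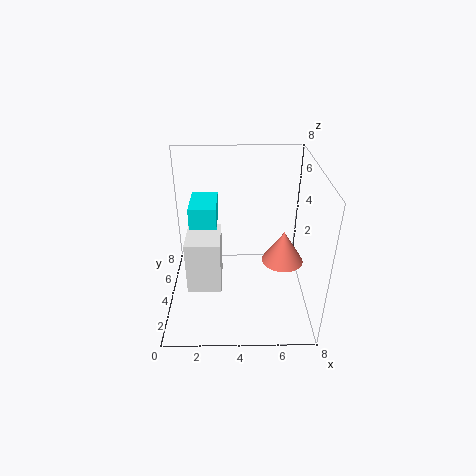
cx_1 = 6.75, cy_1 = 5, cz_1 = 1.75, h_1 = 2, cx_2 = 1.75, cy_2 = 1.5, cz_2 = 6, w_2 = 1.25, h_2 = 1, cx_3 = 1, cy_3 = 3.5, w_3 = 2, d_3 = 2.5, h_3 = 3.25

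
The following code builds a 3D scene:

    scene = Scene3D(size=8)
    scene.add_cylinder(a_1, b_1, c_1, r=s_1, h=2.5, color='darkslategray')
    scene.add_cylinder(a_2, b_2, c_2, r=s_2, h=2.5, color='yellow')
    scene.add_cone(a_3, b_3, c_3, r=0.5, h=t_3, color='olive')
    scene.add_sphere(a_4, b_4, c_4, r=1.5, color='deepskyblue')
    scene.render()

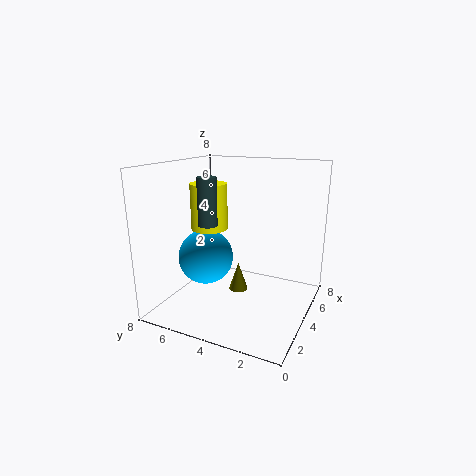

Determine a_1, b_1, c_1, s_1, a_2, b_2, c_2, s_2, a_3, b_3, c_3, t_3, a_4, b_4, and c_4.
a_1 = 2.5, b_1 = 5, c_1 = 5, s_1 = 0.5, a_2 = 3.5, b_2 = 5.5, c_2 = 4.5, s_2 = 1, a_3 = 3, b_3 = 3.5, c_3 = 1.5, t_3 = 1.5, a_4 = 3, b_4 = 5.5, c_4 = 3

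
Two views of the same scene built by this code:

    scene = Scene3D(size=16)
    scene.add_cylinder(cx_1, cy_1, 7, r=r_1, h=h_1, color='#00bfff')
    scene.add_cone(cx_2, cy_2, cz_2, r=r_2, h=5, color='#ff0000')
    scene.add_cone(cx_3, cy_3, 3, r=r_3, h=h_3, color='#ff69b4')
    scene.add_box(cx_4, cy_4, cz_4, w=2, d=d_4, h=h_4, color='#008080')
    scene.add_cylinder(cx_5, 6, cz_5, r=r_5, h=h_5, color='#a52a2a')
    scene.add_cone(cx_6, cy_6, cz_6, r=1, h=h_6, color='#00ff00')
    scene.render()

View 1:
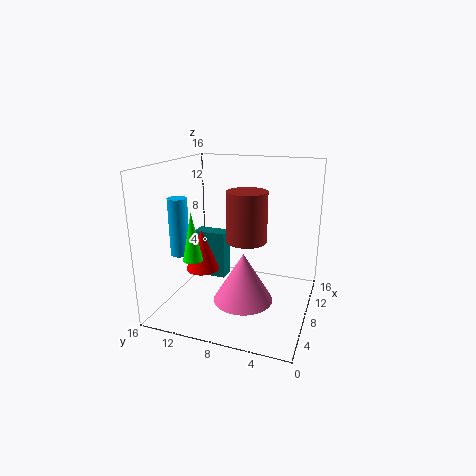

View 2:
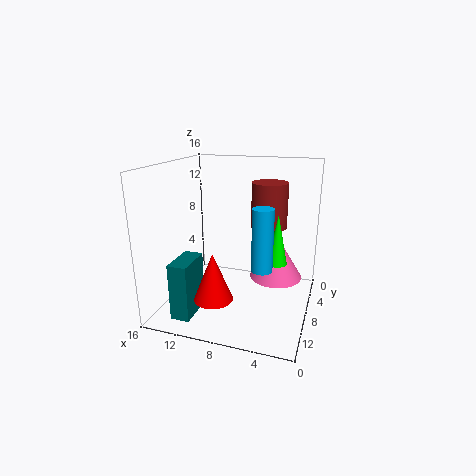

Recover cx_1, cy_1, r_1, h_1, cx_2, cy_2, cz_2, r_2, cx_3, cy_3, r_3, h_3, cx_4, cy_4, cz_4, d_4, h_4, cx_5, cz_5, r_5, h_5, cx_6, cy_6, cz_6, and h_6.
cx_1 = 4, cy_1 = 13, r_1 = 1, h_1 = 6, cx_2 = 9, cy_2 = 13, cz_2 = 3, r_2 = 2, cx_3 = 4, cy_3 = 6, r_3 = 3, h_3 = 5, cx_4 = 11, cy_4 = 11, cz_4 = 1, d_4 = 4, h_4 = 6, cx_5 = 5, cz_5 = 9, r_5 = 2, h_5 = 5, cx_6 = 3, cy_6 = 11, cz_6 = 7, h_6 = 5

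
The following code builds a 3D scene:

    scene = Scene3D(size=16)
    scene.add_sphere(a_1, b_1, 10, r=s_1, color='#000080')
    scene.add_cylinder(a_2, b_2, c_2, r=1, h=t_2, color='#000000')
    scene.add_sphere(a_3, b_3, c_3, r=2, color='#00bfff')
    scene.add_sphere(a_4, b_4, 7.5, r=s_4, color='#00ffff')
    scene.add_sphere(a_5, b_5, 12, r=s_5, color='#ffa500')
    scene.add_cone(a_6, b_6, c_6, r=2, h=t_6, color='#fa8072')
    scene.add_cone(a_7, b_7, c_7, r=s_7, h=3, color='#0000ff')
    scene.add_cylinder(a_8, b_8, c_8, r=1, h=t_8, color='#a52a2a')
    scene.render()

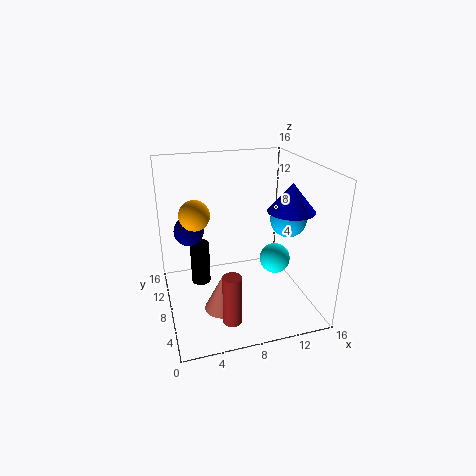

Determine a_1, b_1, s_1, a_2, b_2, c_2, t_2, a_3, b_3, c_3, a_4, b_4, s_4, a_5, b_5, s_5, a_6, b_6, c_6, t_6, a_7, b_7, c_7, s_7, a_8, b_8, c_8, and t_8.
a_1 = 2.5
b_1 = 7
s_1 = 1.5
a_2 = 3.5
b_2 = 7
c_2 = 4
t_2 = 4.5
a_3 = 13.5
b_3 = 7
c_3 = 10
a_4 = 10.5
b_4 = 3.5
s_4 = 1.5
a_5 = 3
b_5 = 6
s_5 = 1.5
a_6 = 5.5
b_6 = 5.5
c_6 = 1
t_6 = 4
a_7 = 13
b_7 = 5.5
c_7 = 11.5
s_7 = 2.5
a_8 = 6
b_8 = 3.5
c_8 = 0.5
t_8 = 5.5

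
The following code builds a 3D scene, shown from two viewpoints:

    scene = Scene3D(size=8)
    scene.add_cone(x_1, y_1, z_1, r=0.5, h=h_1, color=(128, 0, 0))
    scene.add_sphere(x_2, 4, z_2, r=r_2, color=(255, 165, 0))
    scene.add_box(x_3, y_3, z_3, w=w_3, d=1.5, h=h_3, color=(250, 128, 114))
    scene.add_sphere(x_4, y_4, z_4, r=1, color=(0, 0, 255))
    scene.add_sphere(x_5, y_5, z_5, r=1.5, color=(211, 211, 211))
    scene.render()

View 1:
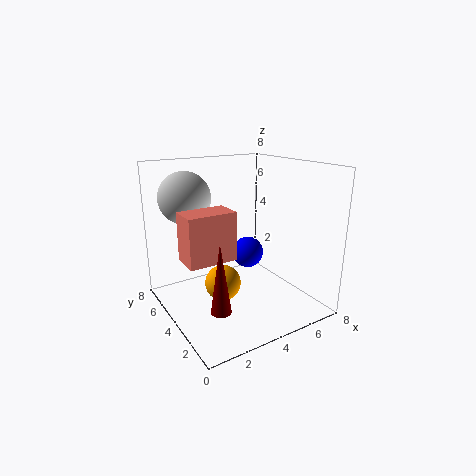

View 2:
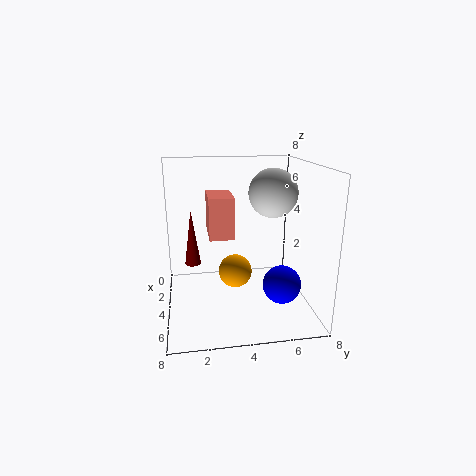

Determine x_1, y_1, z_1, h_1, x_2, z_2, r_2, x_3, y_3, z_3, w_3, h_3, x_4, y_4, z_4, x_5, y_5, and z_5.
x_1 = 1.5; y_1 = 1.5; z_1 = 1.5; h_1 = 3.5; x_2 = 3; z_2 = 1.5; r_2 = 1; x_3 = 0.5; y_3 = 2.5; z_3 = 3.5; w_3 = 2.5; h_3 = 2.5; x_4 = 6; y_4 = 6; z_4 = 2; x_5 = 2; y_5 = 6.5; z_5 = 6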